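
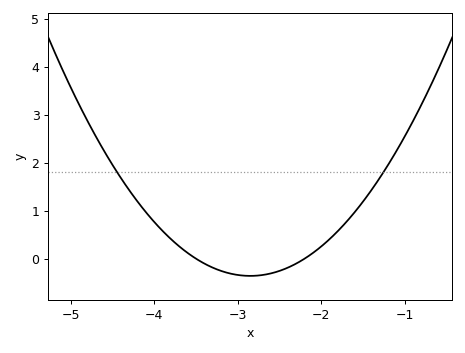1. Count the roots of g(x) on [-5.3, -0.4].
2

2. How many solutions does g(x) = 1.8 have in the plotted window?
2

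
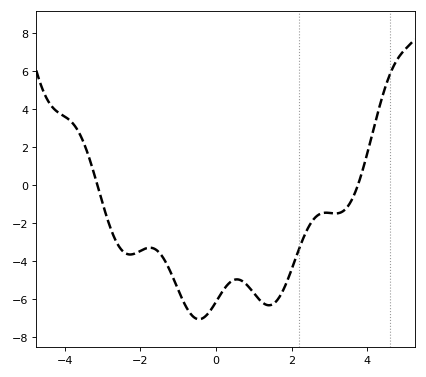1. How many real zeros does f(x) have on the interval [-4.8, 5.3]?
2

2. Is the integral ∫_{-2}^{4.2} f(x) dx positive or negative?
negative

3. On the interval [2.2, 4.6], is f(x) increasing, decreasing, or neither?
neither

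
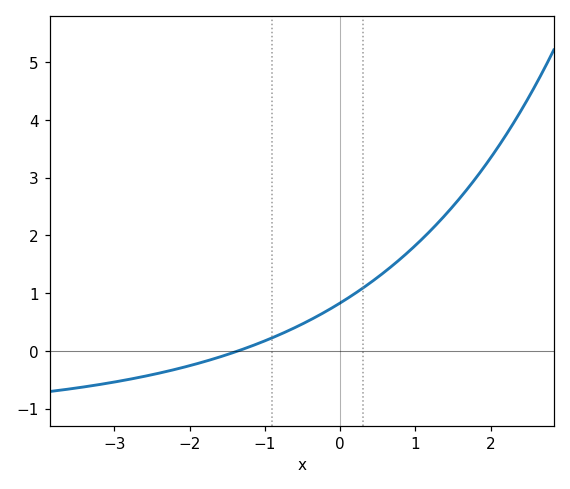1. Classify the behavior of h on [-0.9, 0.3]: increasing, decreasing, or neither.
increasing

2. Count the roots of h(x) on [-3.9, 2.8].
1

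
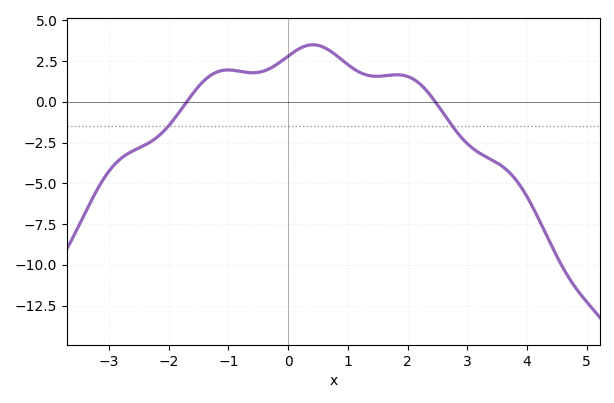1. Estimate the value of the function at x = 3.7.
-4.3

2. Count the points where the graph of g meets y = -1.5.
2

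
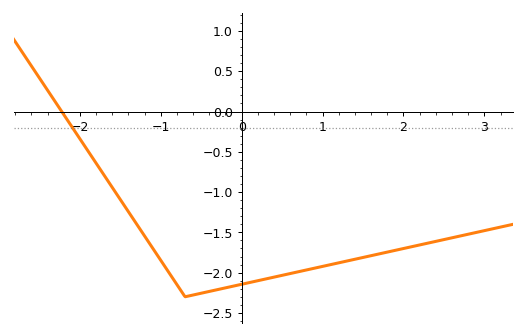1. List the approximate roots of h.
-2.2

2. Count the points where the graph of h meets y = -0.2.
1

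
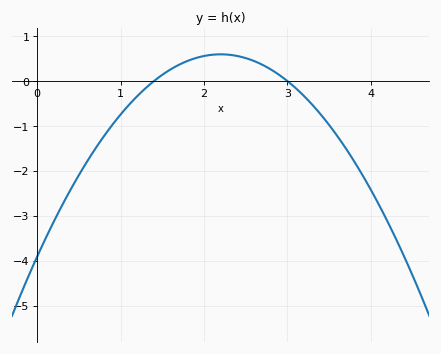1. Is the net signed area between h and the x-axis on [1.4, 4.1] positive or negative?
negative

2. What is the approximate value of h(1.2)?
-0.335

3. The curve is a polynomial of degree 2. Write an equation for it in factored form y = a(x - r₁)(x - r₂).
y = -0.93(x - 1.4)(x - 3)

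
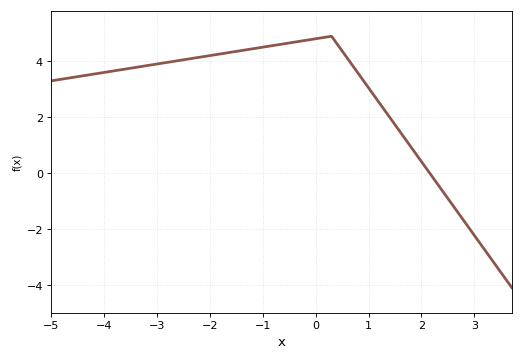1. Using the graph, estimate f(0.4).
4.6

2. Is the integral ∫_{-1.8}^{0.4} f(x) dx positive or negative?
positive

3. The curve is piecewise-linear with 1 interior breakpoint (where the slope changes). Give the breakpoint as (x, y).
(0.3, 4.9)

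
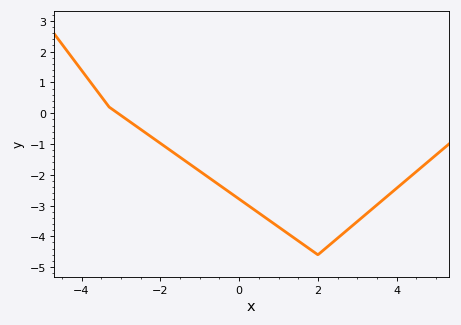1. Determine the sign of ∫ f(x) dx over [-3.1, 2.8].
negative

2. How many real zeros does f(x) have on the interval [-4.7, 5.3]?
1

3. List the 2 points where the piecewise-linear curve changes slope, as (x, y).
(-3.3, 0.2); (2, -4.6)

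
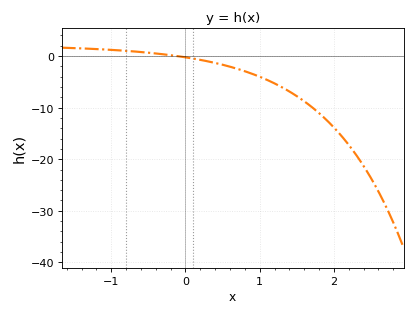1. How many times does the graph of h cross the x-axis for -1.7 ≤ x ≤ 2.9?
1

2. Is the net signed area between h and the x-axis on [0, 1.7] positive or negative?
negative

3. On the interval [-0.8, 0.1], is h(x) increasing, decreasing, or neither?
decreasing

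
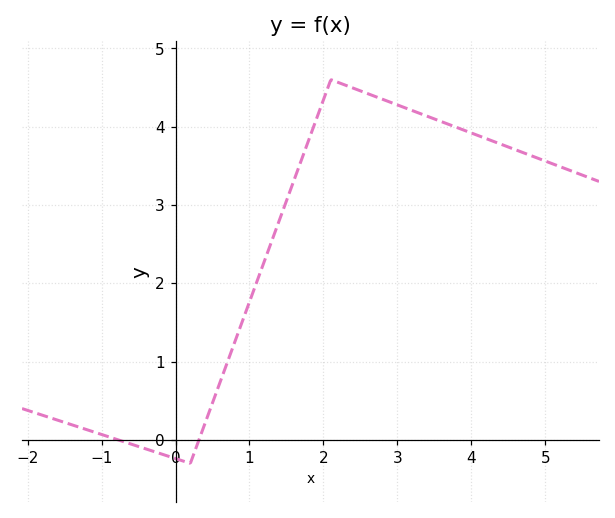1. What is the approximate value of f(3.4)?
4.13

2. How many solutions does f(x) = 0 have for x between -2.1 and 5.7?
2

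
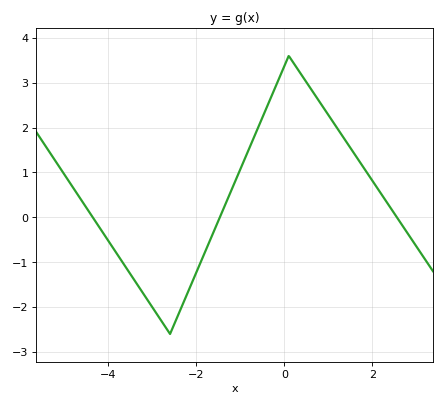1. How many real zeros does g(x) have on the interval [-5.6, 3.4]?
3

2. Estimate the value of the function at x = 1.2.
2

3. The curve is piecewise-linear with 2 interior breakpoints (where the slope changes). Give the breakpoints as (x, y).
(-2.6, -2.6); (0.1, 3.6)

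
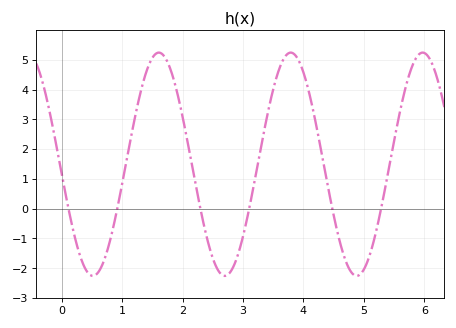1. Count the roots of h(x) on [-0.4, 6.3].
6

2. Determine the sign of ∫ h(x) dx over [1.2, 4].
positive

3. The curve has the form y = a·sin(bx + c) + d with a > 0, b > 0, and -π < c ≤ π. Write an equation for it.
y = 3.75sin(2.9x - 3.1) + 1.49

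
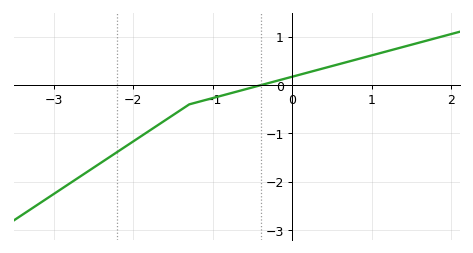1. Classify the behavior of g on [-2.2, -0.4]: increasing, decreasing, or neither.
increasing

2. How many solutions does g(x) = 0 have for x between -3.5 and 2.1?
1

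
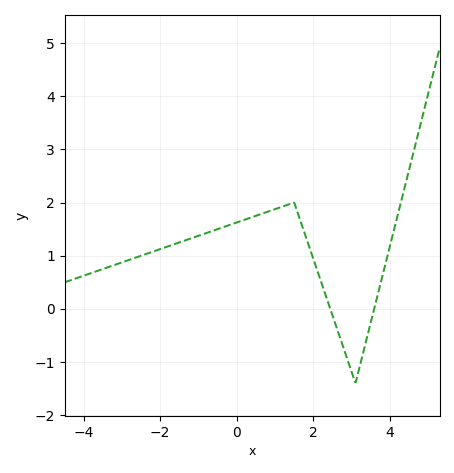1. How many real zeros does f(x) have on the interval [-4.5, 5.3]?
2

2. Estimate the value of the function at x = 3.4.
-0.5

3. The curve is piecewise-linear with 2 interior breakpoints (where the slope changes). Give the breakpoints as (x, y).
(1.5, 2); (3.1, -1.4)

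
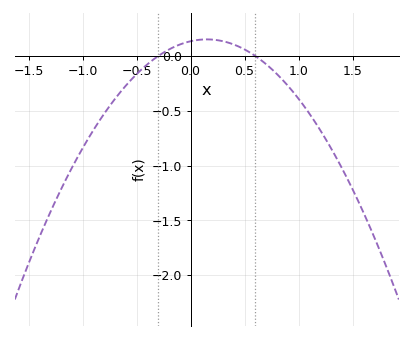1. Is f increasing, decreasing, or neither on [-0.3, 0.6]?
neither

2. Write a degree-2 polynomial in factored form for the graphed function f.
y = -0.75(x + 0.3)(x - 0.6)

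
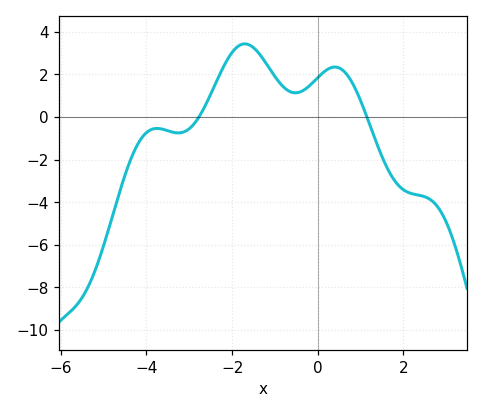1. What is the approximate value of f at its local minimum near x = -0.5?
1.14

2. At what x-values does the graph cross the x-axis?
-2.78, 1.15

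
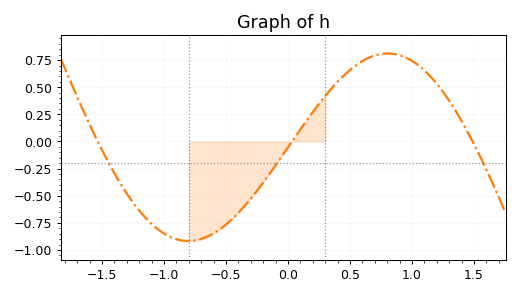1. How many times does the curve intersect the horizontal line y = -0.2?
3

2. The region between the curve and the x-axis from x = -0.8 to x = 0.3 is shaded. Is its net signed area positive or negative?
negative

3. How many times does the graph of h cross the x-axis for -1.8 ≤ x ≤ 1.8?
3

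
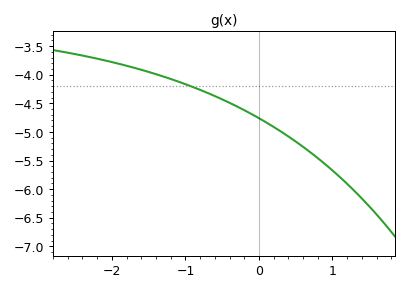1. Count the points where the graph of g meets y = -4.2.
1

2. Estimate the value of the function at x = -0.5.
-4.45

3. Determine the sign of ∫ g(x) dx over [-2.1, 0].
negative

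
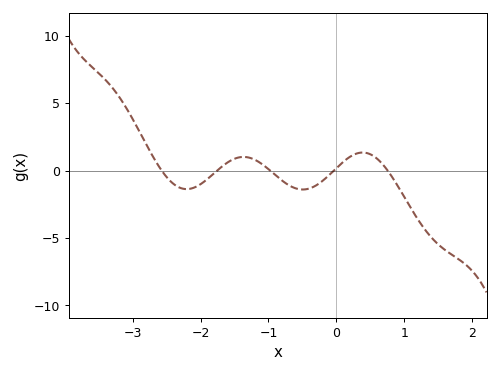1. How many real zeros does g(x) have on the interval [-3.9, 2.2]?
5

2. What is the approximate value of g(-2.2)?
-1.5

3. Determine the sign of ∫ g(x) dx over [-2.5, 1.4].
negative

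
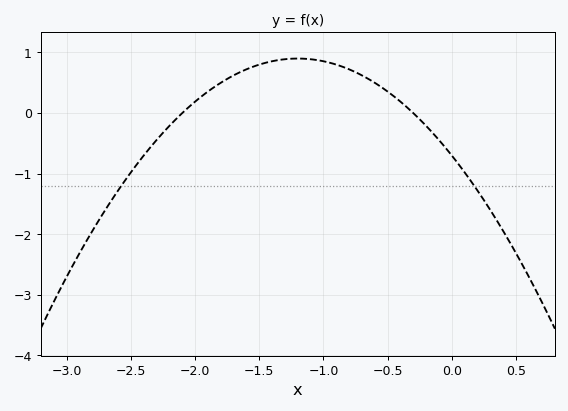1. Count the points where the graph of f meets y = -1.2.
2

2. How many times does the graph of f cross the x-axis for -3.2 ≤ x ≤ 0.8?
2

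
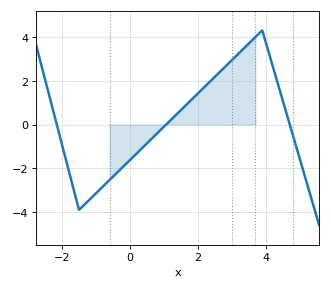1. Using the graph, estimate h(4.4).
1.6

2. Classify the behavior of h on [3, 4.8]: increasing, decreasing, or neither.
neither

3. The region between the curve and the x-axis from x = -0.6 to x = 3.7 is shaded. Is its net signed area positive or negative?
positive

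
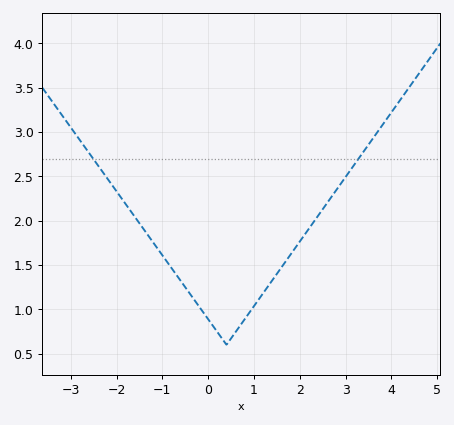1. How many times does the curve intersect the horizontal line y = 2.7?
2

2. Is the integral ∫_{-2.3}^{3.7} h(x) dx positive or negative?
positive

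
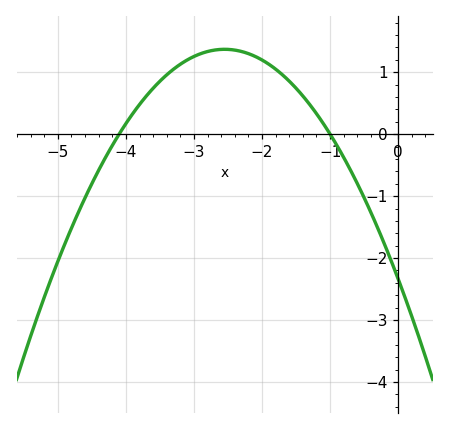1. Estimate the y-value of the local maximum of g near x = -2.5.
1.37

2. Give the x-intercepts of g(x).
-4.1, -1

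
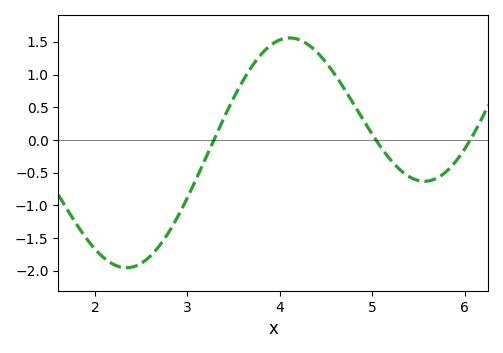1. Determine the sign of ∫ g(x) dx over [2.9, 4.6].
positive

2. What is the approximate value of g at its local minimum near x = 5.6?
-0.631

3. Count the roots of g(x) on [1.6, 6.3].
3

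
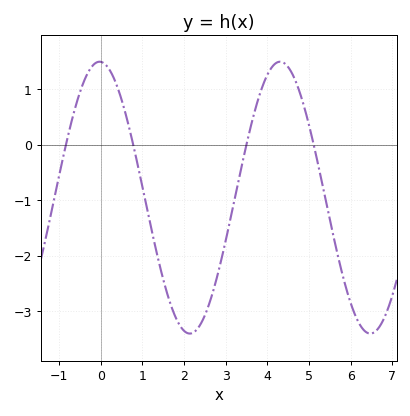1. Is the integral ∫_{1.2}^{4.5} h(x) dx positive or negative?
negative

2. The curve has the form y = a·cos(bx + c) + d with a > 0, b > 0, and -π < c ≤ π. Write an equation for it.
y = 2.45cos(1.4x + 0.04) - 0.95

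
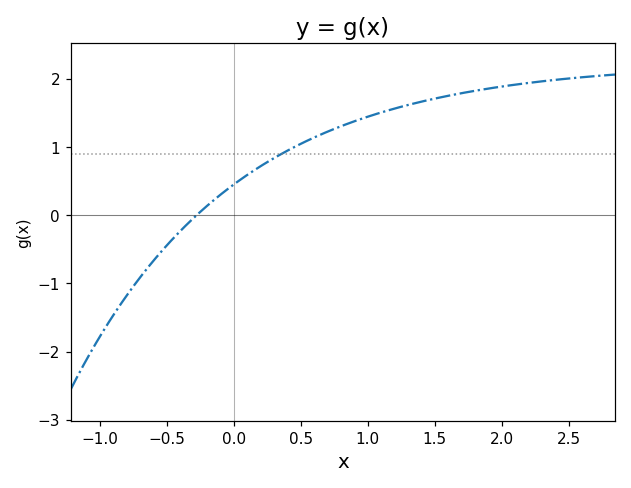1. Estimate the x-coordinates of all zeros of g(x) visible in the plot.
-0.277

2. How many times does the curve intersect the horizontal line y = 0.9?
1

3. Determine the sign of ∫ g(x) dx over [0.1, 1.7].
positive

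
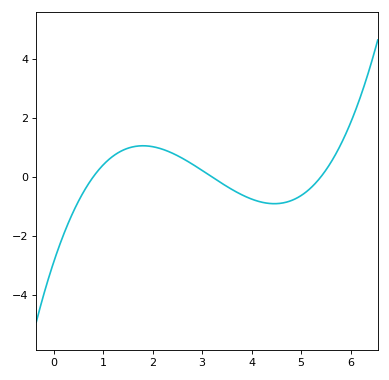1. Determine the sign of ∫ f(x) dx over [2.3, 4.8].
negative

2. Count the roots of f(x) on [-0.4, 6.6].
3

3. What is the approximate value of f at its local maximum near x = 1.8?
1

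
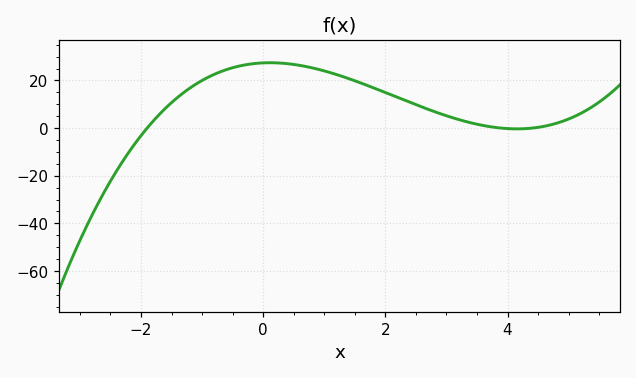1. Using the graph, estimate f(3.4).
2.23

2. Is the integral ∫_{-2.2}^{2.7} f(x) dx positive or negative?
positive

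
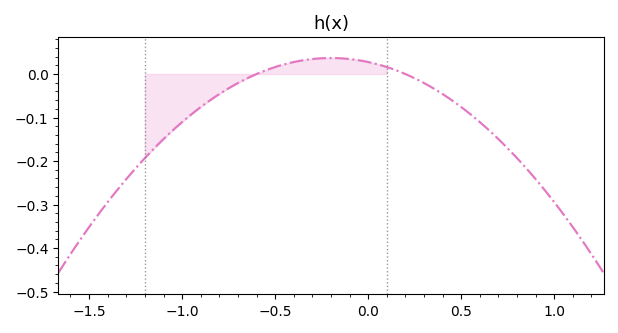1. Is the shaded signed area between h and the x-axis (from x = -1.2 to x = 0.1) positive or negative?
negative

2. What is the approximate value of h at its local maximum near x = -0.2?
0.037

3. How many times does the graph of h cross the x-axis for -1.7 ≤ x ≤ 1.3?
2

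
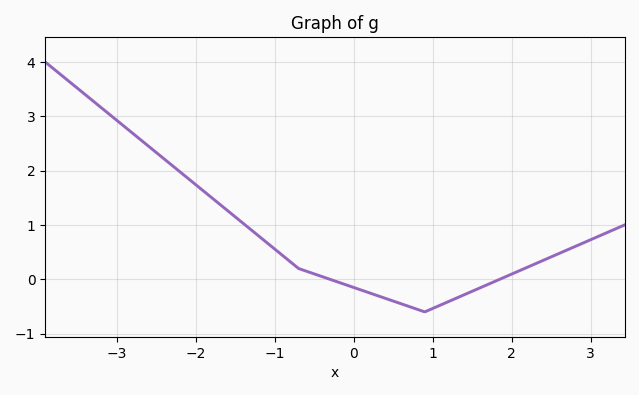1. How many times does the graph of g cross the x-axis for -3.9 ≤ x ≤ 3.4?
2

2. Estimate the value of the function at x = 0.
-0.15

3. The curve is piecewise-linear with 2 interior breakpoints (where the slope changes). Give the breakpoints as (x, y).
(-0.7, 0.2); (0.9, -0.6)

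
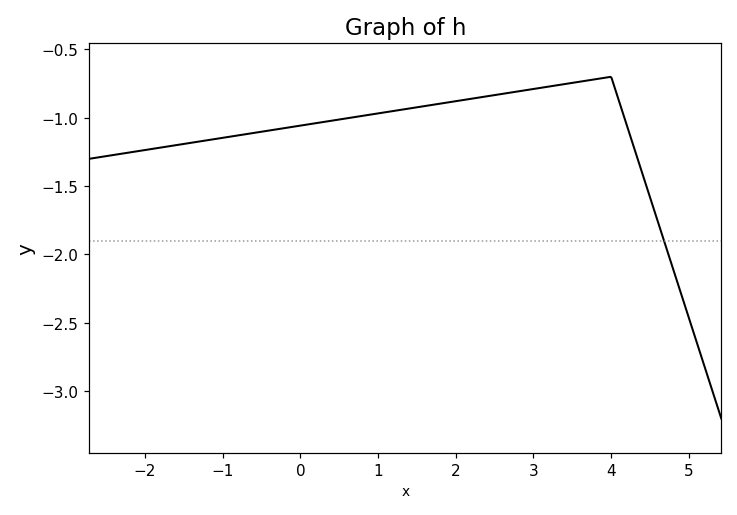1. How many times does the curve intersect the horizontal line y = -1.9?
1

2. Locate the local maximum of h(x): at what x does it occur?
4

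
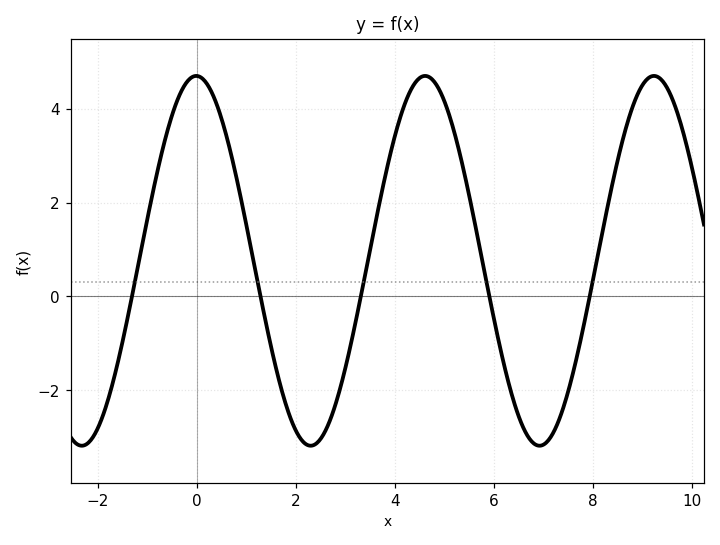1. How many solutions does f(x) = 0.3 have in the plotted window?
5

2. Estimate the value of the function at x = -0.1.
4.6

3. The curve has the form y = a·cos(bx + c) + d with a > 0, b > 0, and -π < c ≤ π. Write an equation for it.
y = 3.94cos(1.4x + 0.01) + 0.76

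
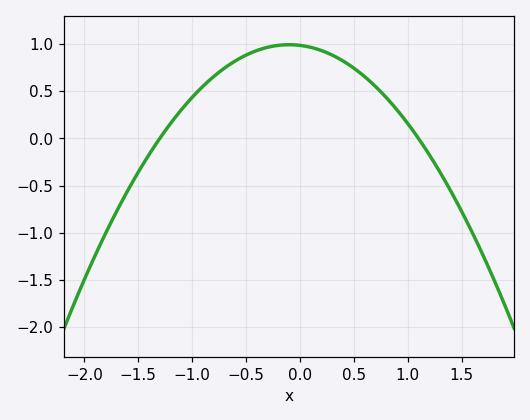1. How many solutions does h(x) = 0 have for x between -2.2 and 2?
2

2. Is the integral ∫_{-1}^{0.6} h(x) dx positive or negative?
positive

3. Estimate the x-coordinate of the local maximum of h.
-0.1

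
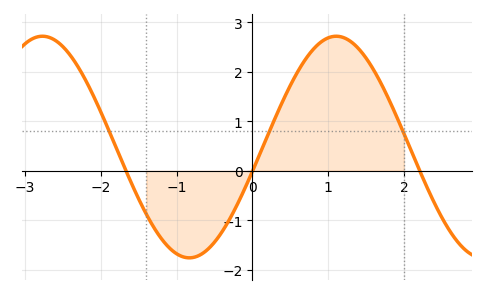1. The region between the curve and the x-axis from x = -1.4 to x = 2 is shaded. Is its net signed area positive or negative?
positive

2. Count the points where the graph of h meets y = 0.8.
3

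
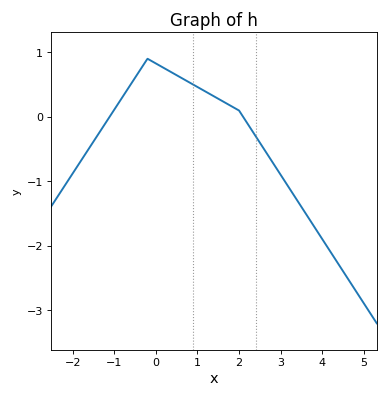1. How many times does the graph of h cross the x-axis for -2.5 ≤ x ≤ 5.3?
2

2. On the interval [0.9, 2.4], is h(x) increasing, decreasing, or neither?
decreasing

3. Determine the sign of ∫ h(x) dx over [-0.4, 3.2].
positive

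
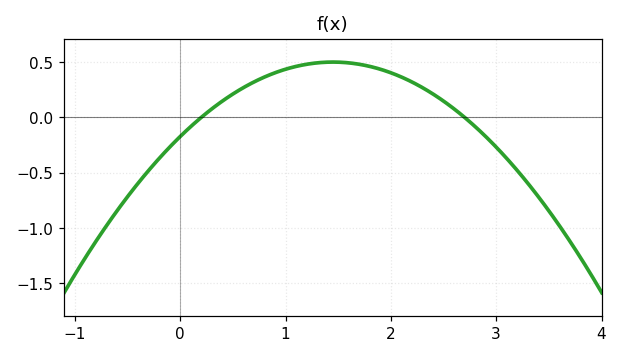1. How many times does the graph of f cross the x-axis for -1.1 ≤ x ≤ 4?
2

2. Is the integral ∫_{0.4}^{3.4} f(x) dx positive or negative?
positive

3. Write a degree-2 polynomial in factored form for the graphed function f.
y = -0.32(x - 0.2)(x - 2.7)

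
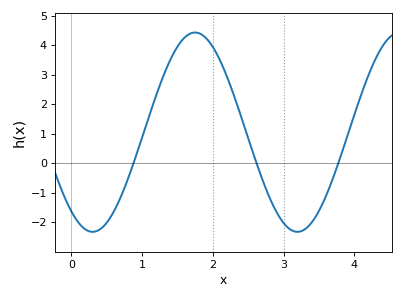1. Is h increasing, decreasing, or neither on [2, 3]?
decreasing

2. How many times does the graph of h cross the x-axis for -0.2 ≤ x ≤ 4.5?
3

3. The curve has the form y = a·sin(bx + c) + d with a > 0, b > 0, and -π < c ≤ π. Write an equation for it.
y = 3.38sin(2.17x - 2.22) + 1.06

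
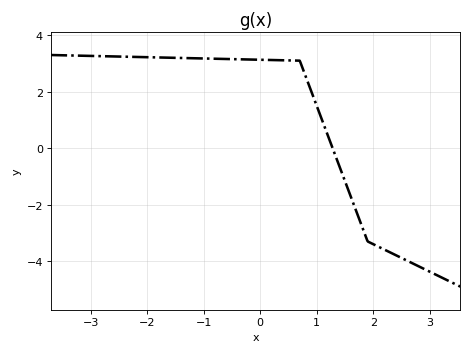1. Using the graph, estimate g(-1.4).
3.2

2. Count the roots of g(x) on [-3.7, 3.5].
1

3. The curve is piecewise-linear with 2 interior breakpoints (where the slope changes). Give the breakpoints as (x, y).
(0.7, 3.1); (1.9, -3.3)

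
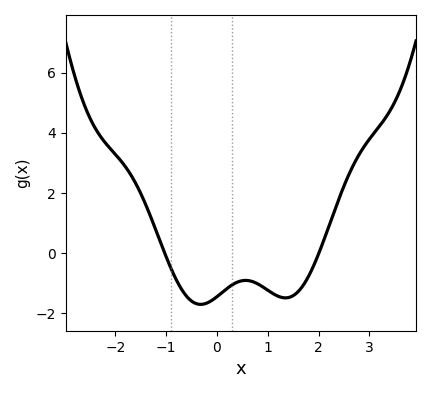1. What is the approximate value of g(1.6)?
-1.2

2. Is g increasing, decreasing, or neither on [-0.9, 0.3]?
neither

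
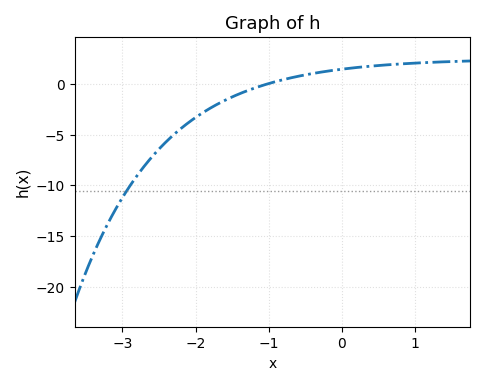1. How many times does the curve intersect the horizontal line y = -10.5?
1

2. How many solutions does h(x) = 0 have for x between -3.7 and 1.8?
1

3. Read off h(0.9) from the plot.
2.03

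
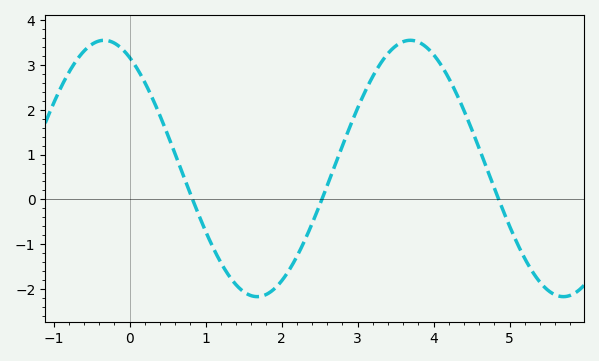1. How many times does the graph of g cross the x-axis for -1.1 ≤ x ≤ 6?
3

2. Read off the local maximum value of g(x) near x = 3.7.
3.55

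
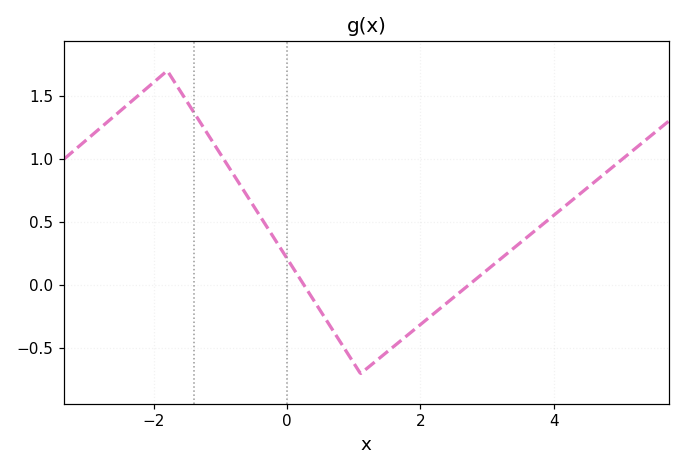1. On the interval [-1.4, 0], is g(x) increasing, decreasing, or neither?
decreasing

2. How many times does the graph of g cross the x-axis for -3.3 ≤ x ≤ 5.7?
2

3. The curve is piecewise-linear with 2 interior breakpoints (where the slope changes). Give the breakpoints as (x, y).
(-1.8, 1.7); (1.1, -0.7)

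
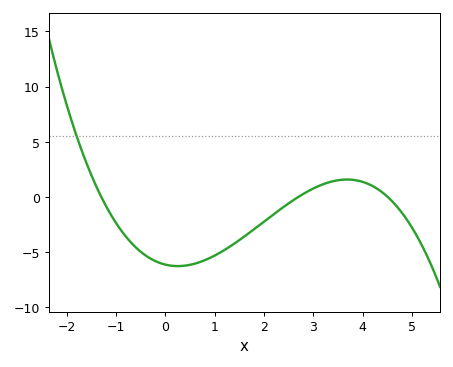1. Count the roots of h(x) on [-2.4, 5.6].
3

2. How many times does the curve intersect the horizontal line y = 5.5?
1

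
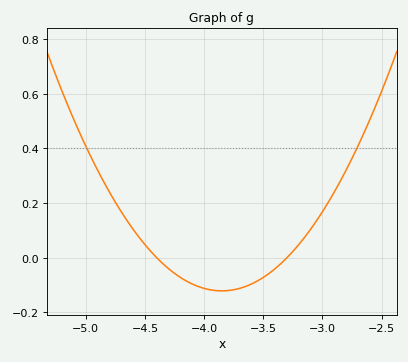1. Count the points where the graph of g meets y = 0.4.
2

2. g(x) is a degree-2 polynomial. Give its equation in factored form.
y = 0.4(x + 4.4)(x + 3.3)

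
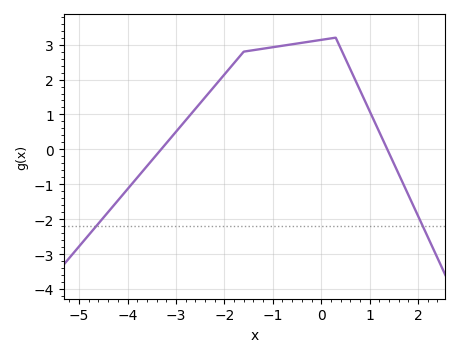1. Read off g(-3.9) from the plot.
-1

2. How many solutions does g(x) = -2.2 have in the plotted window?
2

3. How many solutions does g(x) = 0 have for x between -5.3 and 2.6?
2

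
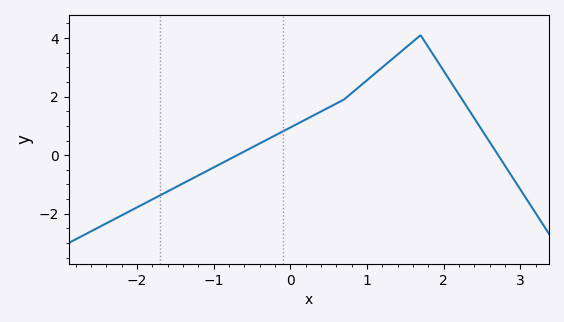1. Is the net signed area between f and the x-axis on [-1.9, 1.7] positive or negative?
positive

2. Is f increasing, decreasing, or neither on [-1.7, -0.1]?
increasing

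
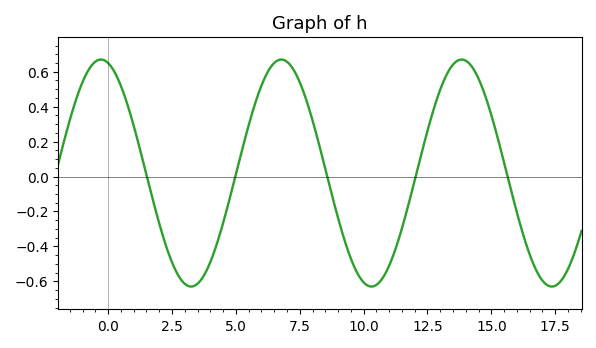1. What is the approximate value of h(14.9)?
0.4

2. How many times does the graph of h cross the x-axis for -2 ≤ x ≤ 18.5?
5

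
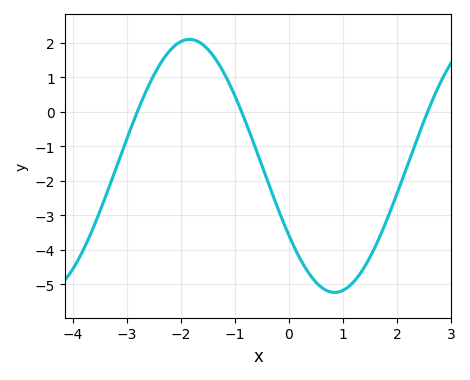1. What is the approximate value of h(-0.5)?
-1.55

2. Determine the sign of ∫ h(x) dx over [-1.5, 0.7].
negative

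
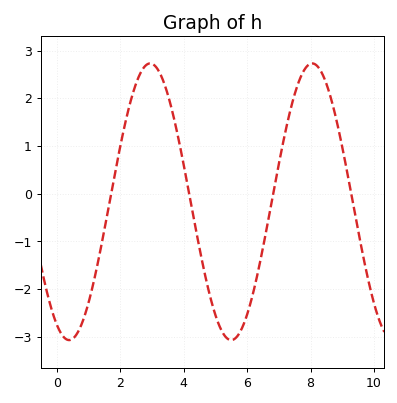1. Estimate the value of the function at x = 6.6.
-0.8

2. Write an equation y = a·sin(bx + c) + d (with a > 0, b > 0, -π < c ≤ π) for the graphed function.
y = 2.9sin(1.2x - 2) - 0.17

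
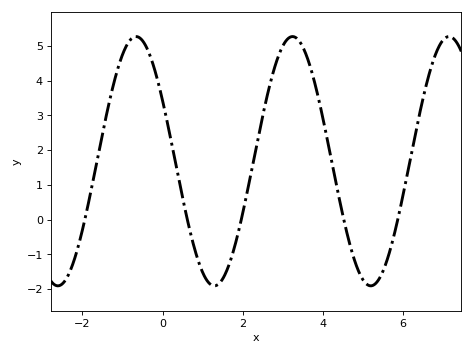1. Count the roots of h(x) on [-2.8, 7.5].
5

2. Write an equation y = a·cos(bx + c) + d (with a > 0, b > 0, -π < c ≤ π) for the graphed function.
y = 3.59cos(1.61x + 1.06) + 1.68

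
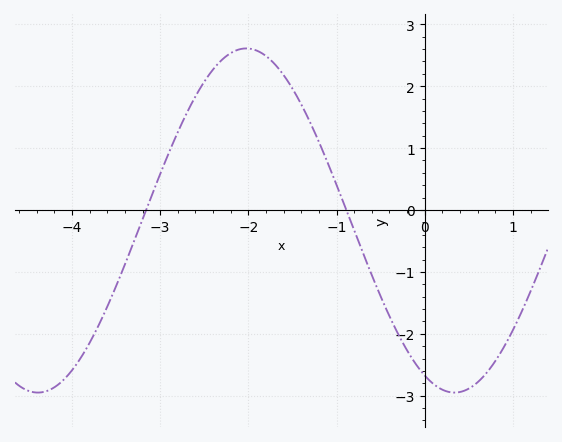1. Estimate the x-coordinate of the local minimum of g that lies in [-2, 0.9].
0.339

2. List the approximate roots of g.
-3.16, -0.889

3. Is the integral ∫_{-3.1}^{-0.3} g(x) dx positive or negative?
positive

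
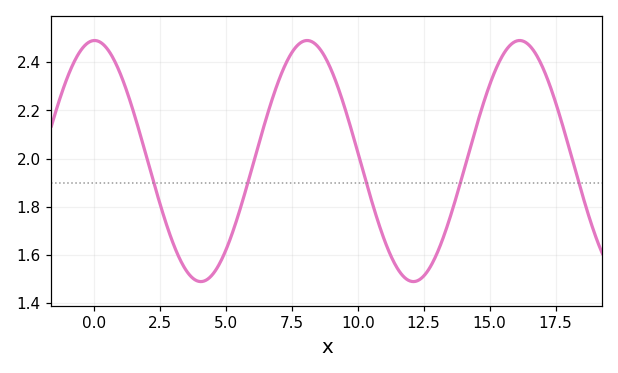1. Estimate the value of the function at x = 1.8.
2.08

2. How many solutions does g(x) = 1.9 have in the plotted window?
5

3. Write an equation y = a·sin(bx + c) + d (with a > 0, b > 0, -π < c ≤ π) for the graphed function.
y = 0.5sin(0.78x + 1.5) + 1.99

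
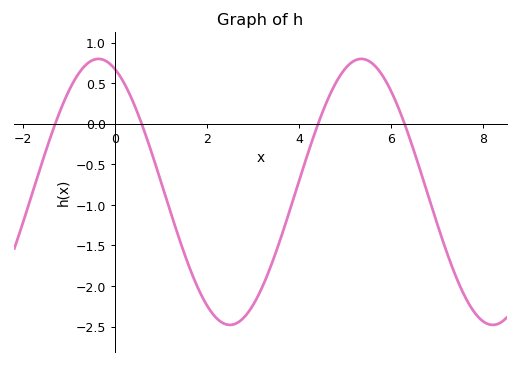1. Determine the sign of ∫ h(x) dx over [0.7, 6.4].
negative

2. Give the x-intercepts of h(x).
-1.2, 0.6, 4.4, 6.2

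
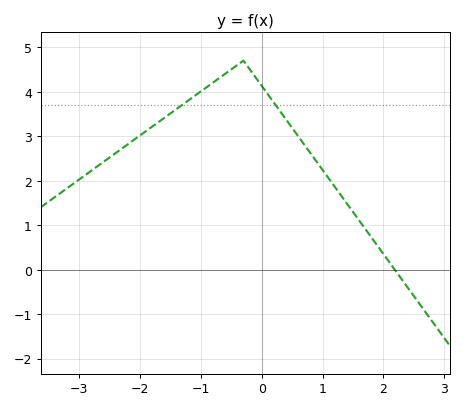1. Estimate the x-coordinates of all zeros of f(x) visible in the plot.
2.19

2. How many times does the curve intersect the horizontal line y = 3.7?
2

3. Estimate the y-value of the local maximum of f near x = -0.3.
4.7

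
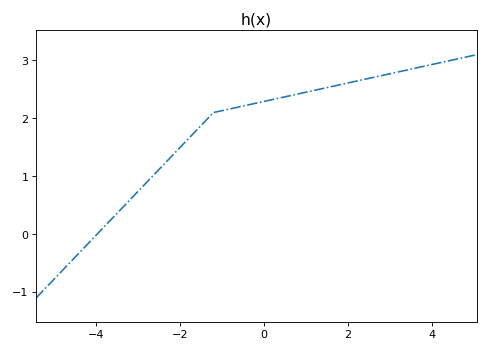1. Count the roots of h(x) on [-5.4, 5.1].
1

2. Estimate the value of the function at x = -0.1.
2.28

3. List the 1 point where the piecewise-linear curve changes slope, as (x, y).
(-1.2, 2.1)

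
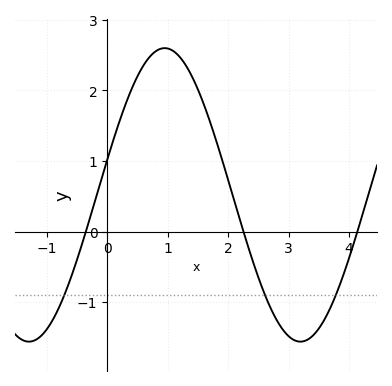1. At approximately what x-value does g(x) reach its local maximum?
1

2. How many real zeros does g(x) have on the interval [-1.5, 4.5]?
3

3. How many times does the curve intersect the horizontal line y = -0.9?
3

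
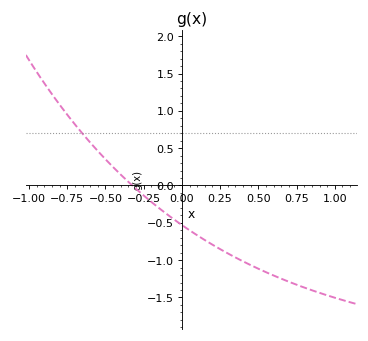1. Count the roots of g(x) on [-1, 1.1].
1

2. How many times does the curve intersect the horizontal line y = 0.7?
1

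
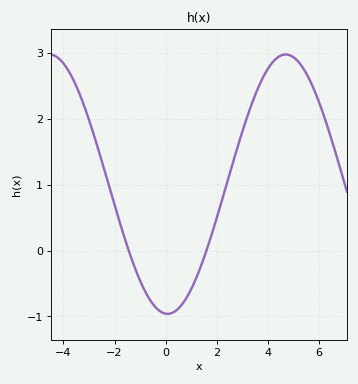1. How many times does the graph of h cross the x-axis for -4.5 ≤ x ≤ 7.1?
2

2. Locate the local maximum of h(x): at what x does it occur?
4.6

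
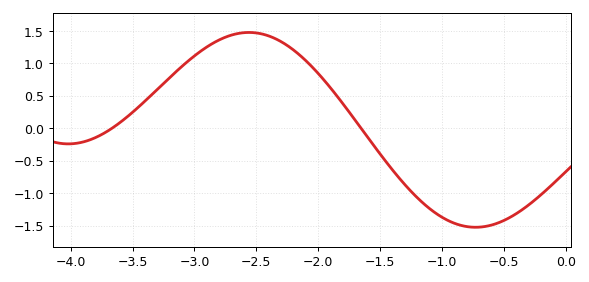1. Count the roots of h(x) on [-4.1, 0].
2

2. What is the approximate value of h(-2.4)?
1.42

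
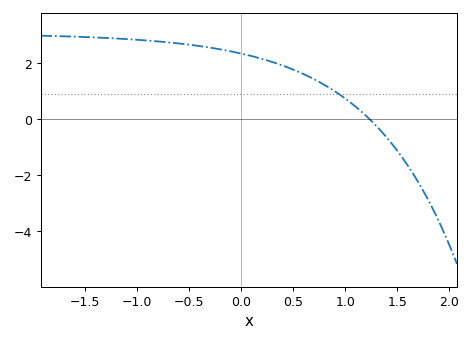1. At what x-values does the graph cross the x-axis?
1.2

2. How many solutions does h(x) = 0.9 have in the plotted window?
1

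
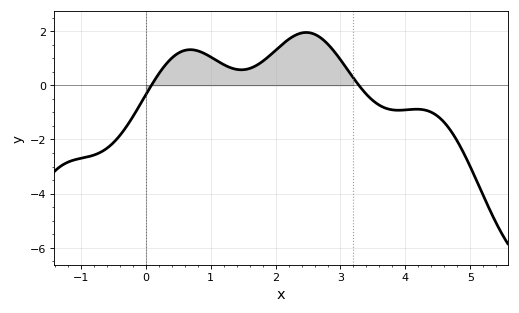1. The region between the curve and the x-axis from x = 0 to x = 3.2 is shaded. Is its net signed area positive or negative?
positive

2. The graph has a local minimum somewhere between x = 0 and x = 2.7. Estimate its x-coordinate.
1.47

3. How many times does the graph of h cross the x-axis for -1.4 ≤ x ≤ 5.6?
2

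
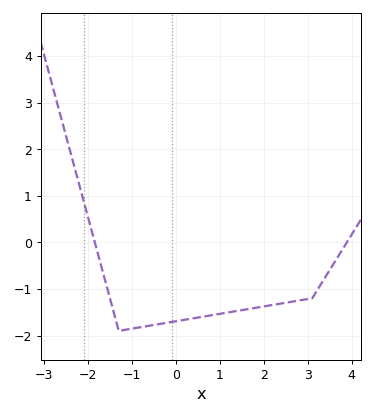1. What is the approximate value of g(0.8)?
-1.6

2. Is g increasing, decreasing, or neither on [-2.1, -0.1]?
neither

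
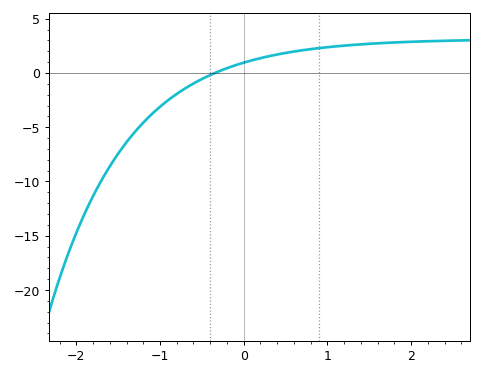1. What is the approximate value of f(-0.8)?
-2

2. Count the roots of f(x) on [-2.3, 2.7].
1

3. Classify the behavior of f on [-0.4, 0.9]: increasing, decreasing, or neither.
increasing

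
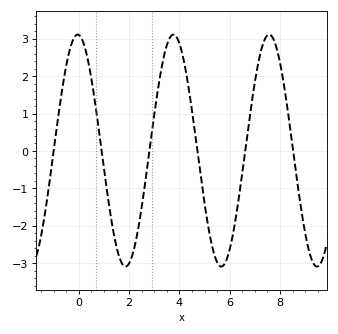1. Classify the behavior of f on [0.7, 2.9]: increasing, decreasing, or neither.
neither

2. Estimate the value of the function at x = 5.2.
-2.23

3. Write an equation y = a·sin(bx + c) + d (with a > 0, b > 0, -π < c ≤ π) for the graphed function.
y = 3.1sin(1.65x + 1.65) + 0.01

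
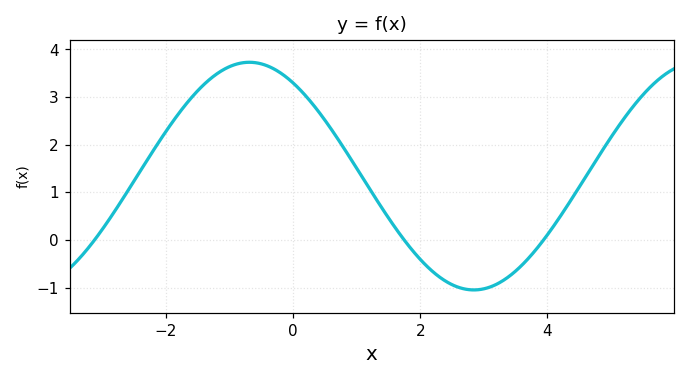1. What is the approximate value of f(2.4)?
-0.9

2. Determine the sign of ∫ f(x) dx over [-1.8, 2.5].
positive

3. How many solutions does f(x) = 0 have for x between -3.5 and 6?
3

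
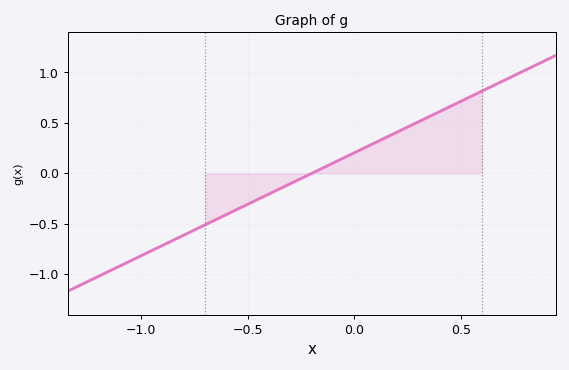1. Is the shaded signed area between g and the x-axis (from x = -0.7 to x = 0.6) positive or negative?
positive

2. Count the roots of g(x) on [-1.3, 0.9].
1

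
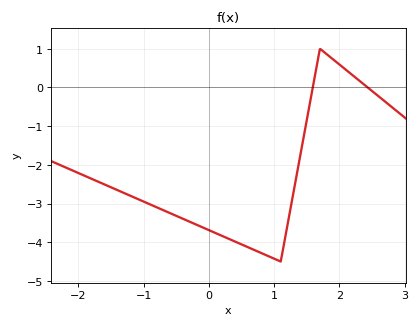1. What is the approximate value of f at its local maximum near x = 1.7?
0.998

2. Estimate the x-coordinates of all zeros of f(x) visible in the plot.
1.59, 2.43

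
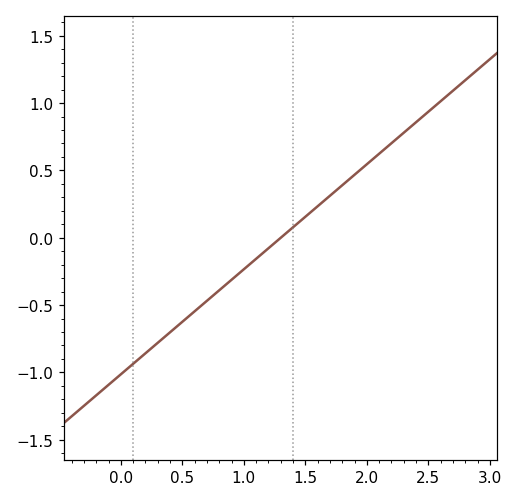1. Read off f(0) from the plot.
-1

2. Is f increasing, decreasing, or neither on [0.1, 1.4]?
increasing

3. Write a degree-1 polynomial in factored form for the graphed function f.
y = 0.78(x - 1.3)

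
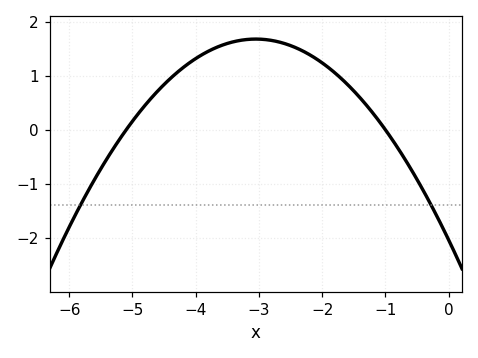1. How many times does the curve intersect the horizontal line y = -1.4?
2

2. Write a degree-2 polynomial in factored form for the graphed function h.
y = -0.4(x + 5.1)(x + 1)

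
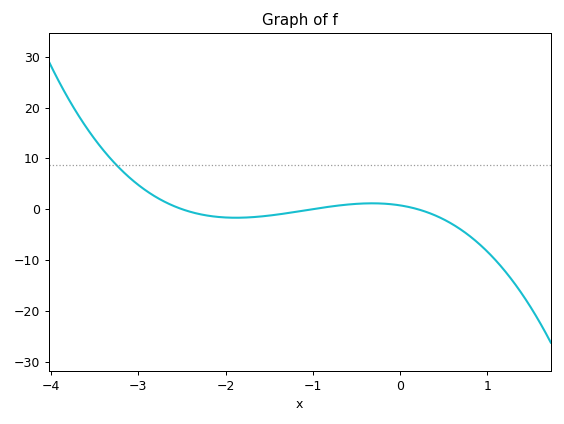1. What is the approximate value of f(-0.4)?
1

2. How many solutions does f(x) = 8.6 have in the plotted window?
1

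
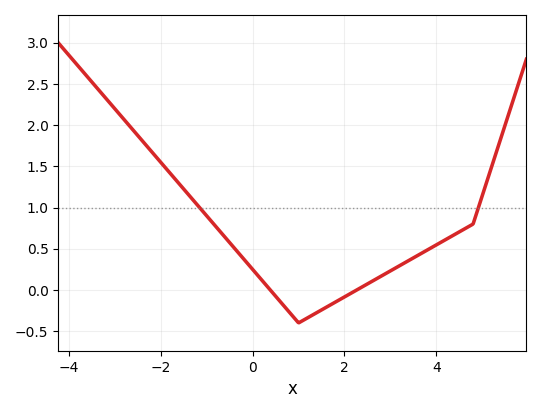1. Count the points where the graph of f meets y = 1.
2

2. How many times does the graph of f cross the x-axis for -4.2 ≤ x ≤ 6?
2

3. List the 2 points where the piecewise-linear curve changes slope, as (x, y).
(1, -0.4); (4.8, 0.8)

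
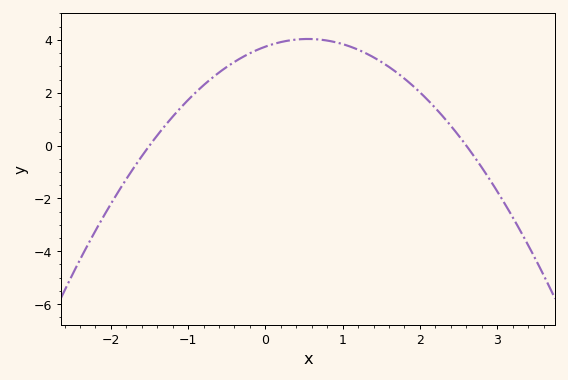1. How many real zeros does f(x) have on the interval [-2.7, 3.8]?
2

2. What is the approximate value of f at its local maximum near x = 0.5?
4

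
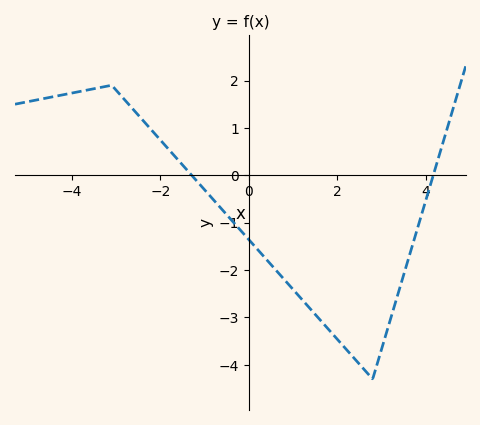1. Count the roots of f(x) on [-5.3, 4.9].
2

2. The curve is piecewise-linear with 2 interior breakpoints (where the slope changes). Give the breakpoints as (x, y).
(-3.1, 1.9); (2.8, -4.3)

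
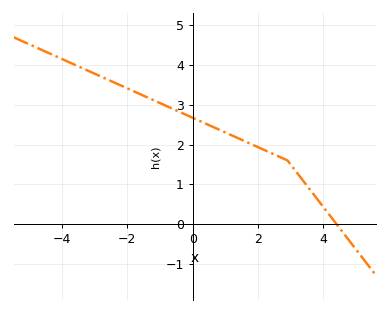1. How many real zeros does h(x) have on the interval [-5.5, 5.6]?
1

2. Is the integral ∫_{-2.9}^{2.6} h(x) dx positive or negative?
positive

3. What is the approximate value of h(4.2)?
0.21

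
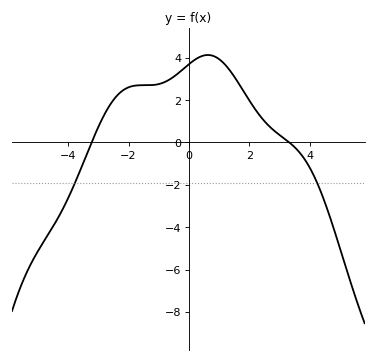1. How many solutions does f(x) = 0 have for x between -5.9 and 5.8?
2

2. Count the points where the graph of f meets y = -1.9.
2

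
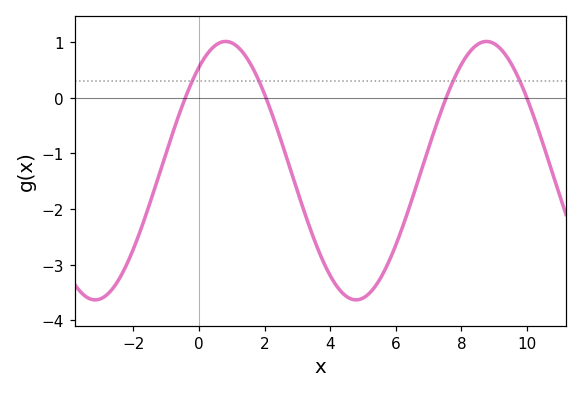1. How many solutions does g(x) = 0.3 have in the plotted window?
4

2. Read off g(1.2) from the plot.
0.901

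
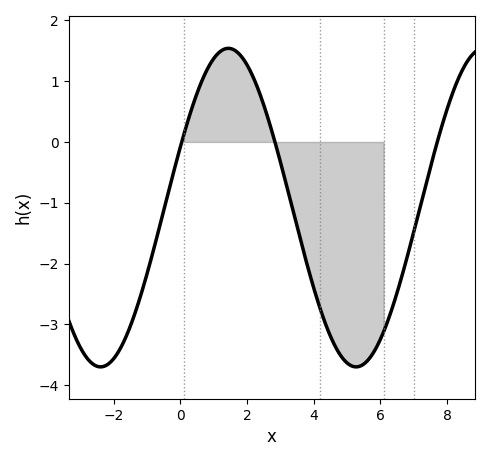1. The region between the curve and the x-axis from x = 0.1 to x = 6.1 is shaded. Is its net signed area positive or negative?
negative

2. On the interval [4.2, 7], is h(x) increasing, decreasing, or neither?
neither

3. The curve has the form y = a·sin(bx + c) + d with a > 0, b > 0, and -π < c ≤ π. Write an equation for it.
y = 2.62sin(0.82x + 0.39) - 1.08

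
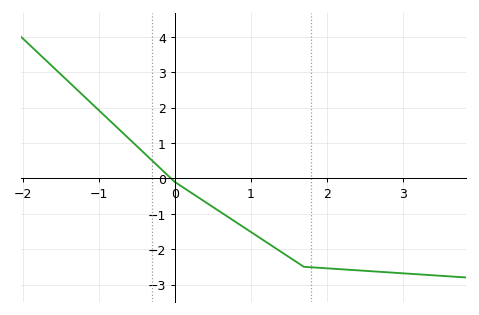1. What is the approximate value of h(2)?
-2.5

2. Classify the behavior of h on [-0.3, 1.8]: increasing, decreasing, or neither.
decreasing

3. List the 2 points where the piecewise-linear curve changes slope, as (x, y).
(0, -0.1); (1.7, -2.5)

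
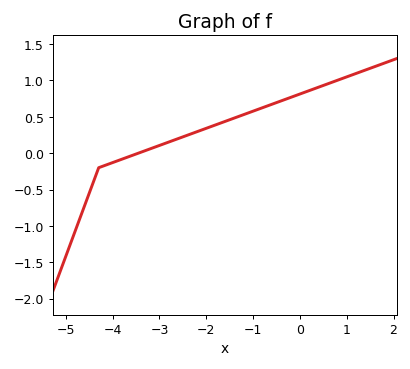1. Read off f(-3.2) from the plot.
0.059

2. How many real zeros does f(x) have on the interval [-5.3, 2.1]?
1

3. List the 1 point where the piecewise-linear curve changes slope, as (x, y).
(-4.3, -0.2)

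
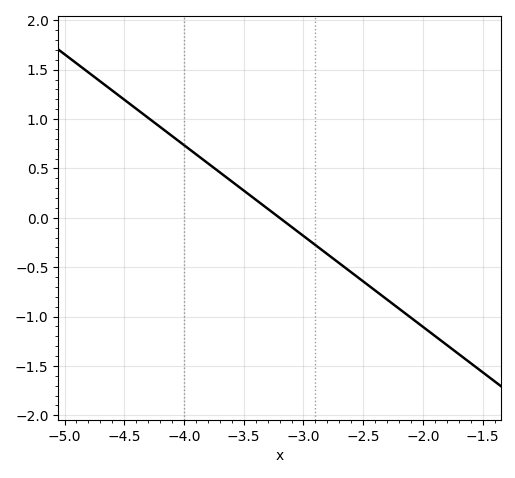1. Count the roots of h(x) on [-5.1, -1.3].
1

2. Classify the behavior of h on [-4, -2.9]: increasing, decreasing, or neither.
decreasing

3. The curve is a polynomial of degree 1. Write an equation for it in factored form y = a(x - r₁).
y = -0.92(x + 3.2)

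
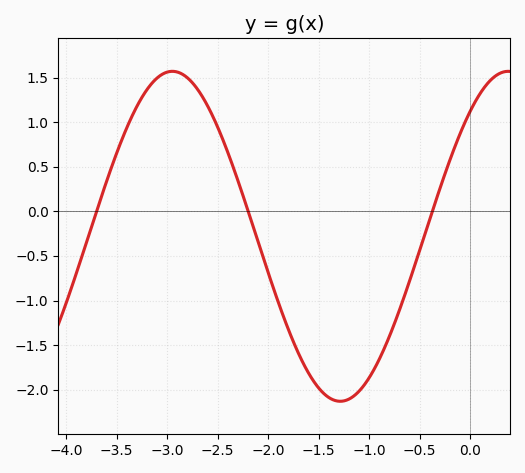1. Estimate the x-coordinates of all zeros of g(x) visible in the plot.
-3.7, -2.2, -0.4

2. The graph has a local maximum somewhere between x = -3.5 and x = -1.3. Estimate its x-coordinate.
-2.9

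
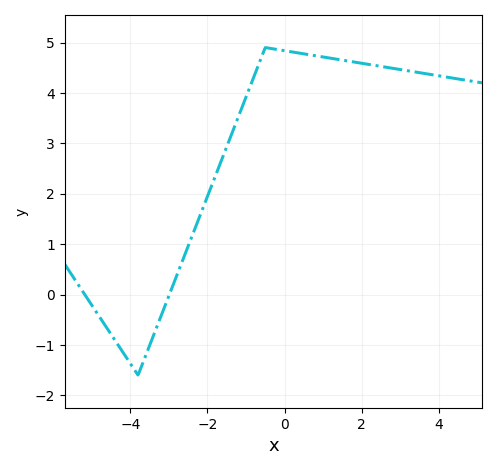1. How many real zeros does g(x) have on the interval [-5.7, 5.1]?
2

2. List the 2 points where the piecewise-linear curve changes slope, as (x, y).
(-3.8, -1.6); (-0.5, 4.9)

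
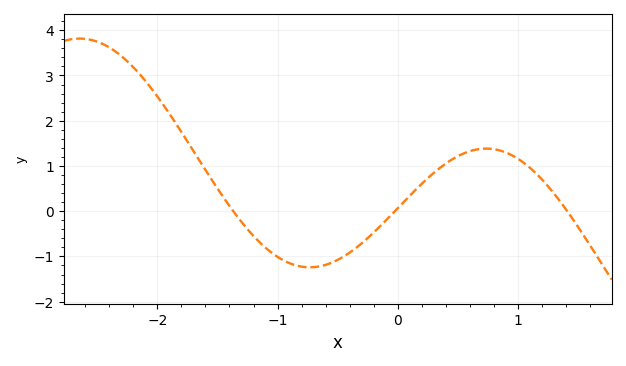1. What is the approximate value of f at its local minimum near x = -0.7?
-1.24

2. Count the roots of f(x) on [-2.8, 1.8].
3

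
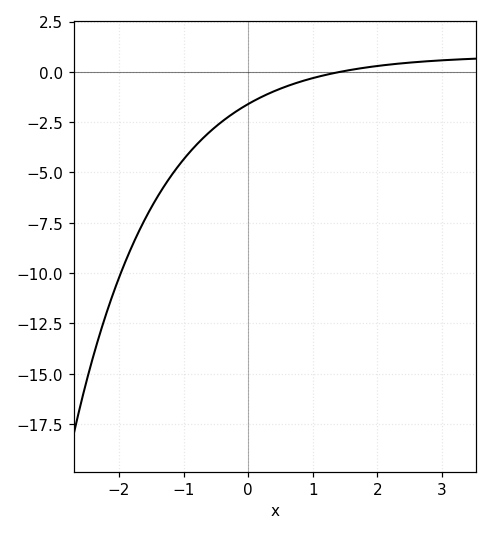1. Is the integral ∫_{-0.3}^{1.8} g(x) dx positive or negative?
negative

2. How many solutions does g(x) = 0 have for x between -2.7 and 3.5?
1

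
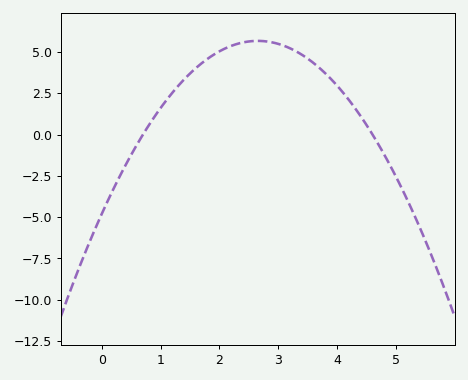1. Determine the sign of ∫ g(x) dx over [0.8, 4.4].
positive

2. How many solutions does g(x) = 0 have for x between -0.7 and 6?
2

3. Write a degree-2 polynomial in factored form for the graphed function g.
y = -1.49(x - 0.7)(x - 4.6)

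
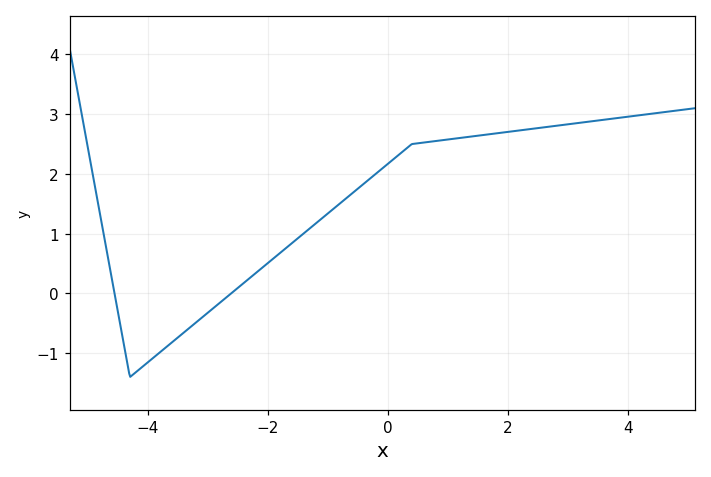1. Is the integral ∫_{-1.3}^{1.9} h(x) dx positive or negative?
positive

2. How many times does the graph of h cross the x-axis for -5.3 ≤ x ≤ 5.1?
2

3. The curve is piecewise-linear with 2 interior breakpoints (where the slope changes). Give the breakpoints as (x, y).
(-4.3, -1.4); (0.4, 2.5)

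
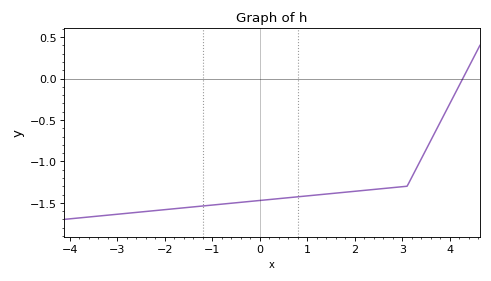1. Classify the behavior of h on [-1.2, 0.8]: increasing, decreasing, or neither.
increasing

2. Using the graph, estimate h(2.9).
-1.31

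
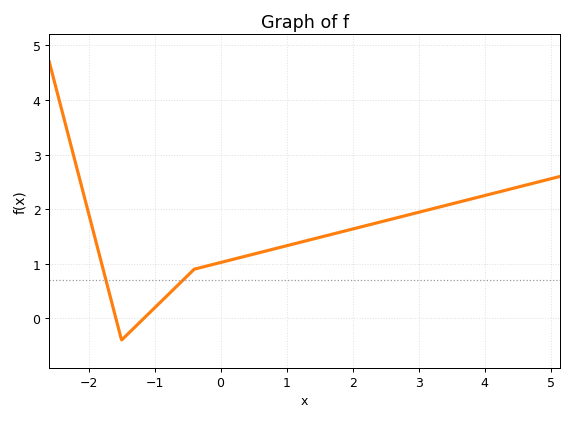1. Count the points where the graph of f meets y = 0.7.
2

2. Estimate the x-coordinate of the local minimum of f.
-1.5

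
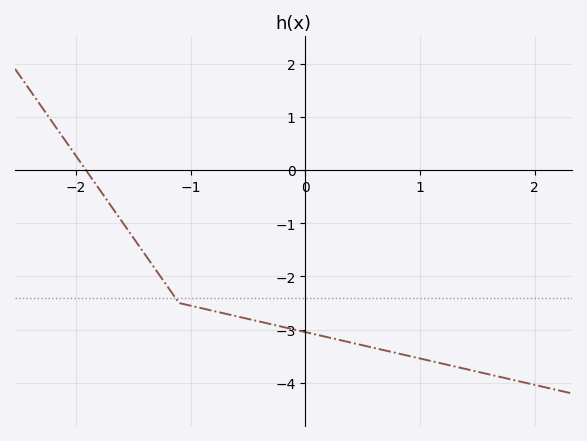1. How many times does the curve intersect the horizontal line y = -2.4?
1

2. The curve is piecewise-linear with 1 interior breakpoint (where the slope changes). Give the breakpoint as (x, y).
(-1.1, -2.5)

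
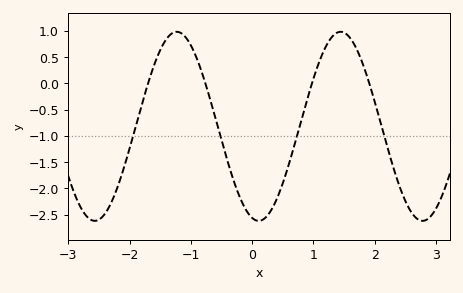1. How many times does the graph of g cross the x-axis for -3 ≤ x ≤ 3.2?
4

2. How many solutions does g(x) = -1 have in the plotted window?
4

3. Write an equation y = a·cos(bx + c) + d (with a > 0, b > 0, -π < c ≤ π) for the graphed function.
y = 1.8cos(2.35x + 2.89) - 0.82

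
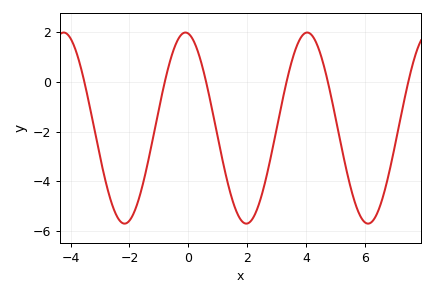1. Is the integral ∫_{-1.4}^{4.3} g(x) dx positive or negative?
negative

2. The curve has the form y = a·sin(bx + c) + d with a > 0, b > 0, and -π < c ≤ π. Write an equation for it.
y = 3.85sin(1.5x + 1.7) - 1.86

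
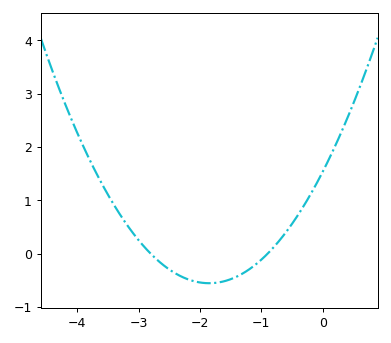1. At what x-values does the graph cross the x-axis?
-2.8, -0.9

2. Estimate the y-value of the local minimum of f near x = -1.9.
-0.551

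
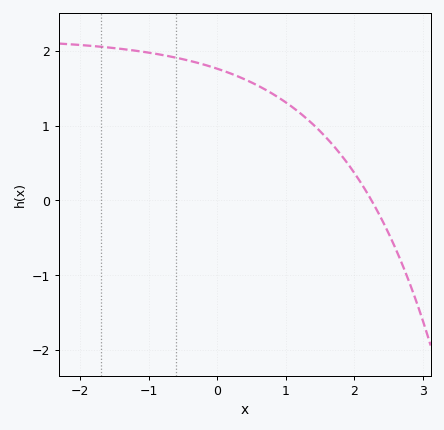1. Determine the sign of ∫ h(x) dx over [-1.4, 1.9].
positive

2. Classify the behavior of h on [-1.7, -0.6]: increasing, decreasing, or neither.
decreasing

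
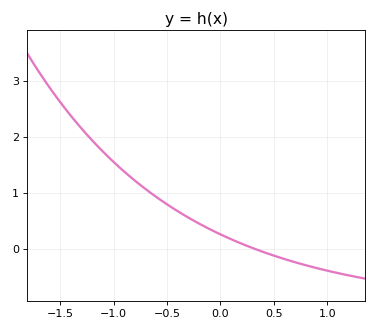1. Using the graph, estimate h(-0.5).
0.796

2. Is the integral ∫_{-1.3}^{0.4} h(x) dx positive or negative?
positive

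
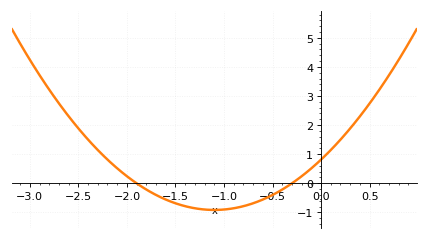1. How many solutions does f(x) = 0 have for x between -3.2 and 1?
2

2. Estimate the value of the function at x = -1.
-0.901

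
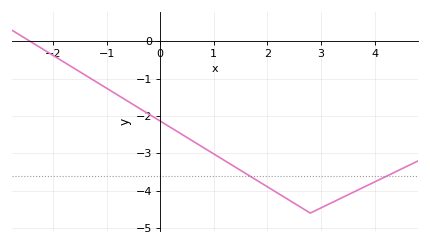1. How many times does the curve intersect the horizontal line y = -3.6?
2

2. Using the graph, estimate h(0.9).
-2.93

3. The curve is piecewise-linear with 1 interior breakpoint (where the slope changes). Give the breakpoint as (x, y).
(2.8, -4.6)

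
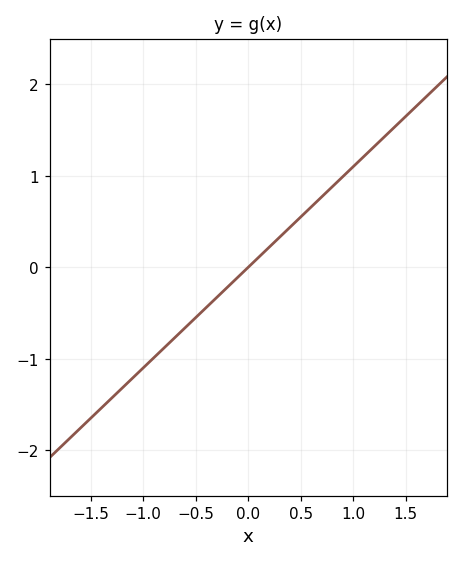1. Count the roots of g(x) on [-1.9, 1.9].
1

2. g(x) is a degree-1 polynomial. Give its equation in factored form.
y = 1.1(x - 0)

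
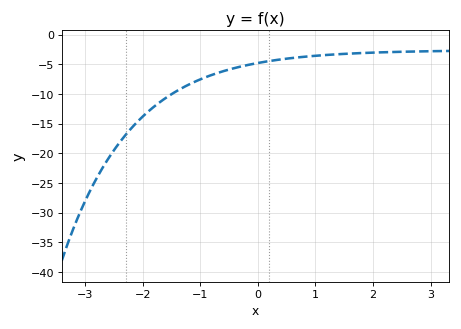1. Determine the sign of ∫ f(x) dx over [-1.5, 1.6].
negative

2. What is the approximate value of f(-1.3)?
-9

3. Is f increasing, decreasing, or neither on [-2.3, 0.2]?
increasing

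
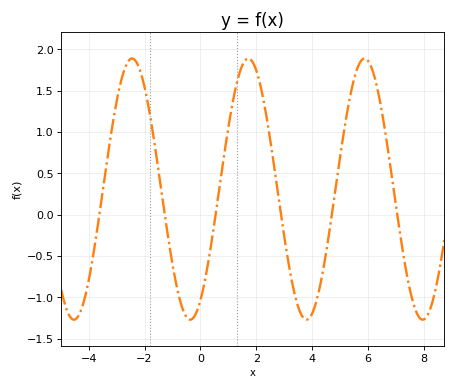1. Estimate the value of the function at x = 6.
1.86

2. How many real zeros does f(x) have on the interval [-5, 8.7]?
6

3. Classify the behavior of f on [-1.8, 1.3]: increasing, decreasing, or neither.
neither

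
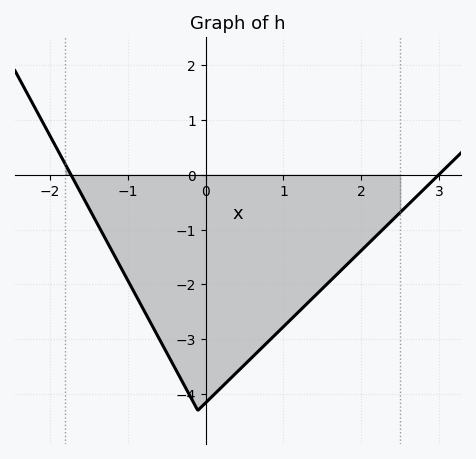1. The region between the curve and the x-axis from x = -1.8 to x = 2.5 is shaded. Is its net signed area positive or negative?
negative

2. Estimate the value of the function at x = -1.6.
-0.3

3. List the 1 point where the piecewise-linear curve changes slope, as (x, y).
(-0.1, -4.3)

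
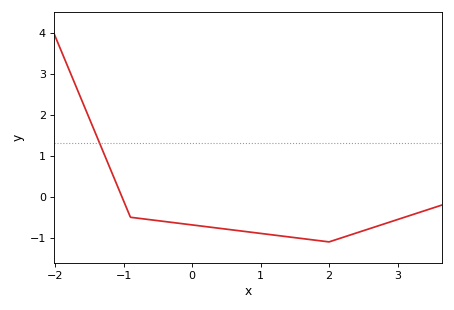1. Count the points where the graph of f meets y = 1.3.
1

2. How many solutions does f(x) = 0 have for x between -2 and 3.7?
1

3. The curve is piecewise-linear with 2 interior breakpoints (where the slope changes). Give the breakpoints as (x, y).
(-0.9, -0.5); (2, -1.1)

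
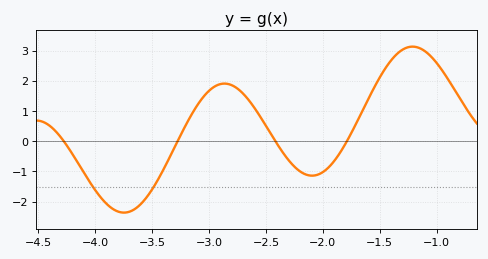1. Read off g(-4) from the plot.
-1.6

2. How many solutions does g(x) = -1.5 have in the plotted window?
2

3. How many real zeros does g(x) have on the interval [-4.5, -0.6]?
4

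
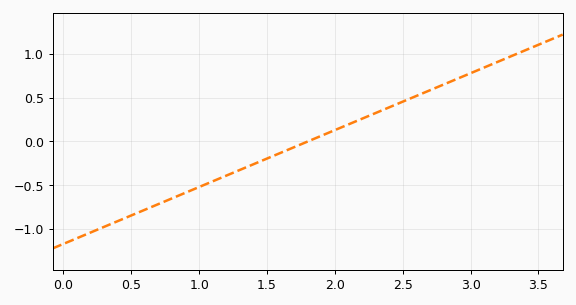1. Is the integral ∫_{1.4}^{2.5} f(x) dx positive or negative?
positive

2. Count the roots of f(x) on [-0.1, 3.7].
1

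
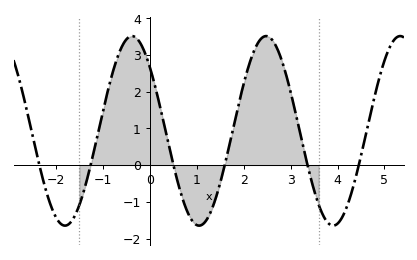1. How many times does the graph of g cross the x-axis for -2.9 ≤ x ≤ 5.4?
6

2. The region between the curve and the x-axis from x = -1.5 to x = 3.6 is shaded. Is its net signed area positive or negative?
positive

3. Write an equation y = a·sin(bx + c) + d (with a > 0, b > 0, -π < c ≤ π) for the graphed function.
y = 2.58sin(2.2x + 2.4) + 0.93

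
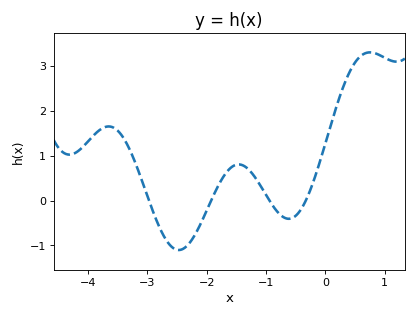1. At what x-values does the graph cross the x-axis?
-2.97, -1.93, -0.942, -0.33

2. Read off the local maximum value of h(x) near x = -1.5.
0.808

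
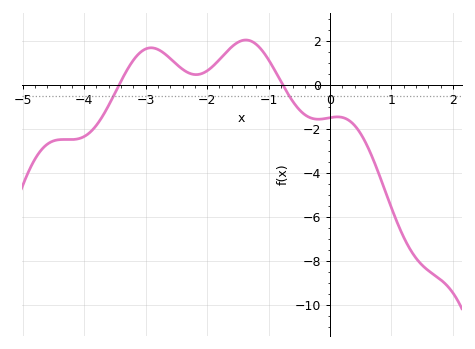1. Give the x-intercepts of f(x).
-3.4, -0.8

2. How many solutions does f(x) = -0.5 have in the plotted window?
2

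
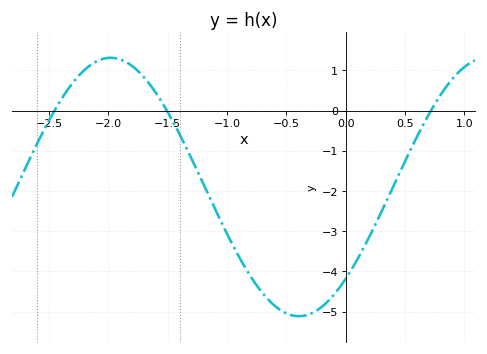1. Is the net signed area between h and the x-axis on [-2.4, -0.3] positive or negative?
negative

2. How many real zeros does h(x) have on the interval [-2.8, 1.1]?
3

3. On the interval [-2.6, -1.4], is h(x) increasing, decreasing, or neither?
neither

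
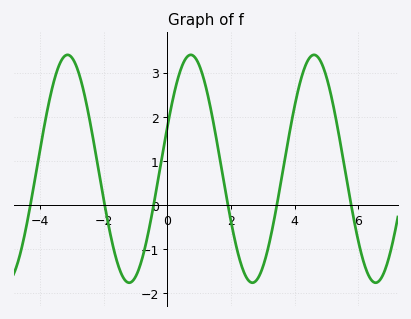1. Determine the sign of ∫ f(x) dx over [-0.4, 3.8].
positive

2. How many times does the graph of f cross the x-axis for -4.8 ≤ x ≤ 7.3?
6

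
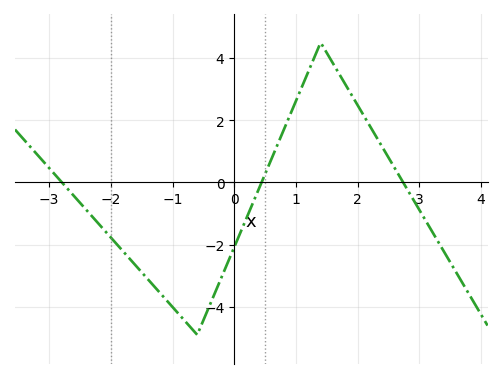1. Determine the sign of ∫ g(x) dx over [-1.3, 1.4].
negative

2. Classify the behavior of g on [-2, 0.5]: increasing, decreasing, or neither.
neither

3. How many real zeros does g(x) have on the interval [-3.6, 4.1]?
3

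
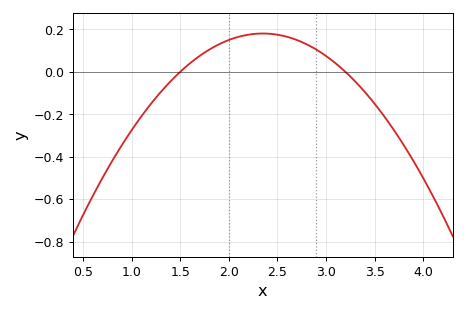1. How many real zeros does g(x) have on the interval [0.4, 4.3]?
2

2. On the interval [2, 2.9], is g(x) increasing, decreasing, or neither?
neither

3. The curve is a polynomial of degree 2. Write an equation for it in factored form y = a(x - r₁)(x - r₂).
y = -0.25(x - 1.5)(x - 3.2)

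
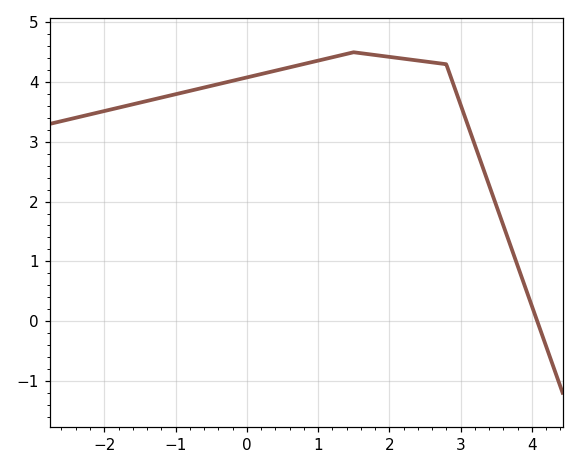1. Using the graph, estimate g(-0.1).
4.1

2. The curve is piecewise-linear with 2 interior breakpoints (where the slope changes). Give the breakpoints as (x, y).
(1.5, 4.5); (2.8, 4.3)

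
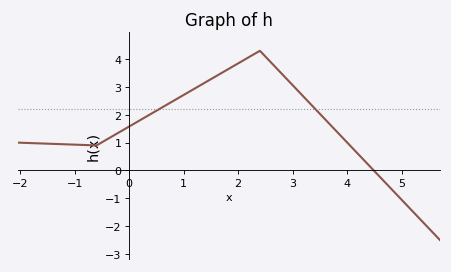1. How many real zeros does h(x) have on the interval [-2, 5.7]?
1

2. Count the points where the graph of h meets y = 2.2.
2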